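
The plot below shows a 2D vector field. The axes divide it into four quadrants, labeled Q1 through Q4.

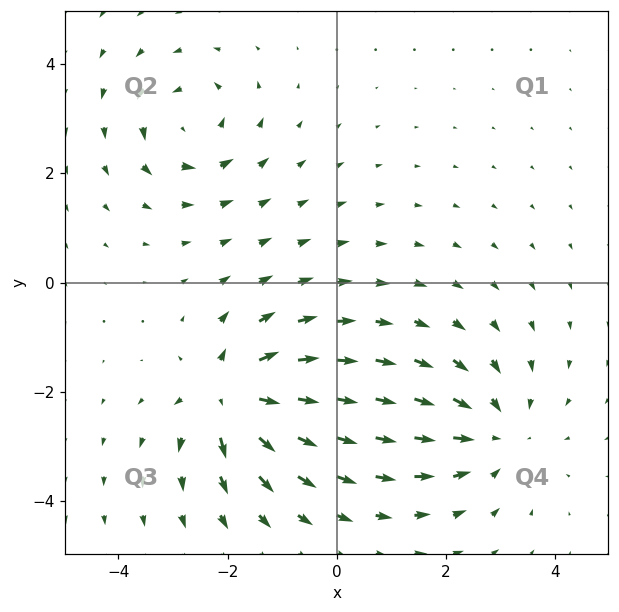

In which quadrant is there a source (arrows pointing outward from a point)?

The source sits at approximately (-1.9, -2.1), which lies in quadrant Q3. The divergence there is about +6, positive as expected for a source.

Q3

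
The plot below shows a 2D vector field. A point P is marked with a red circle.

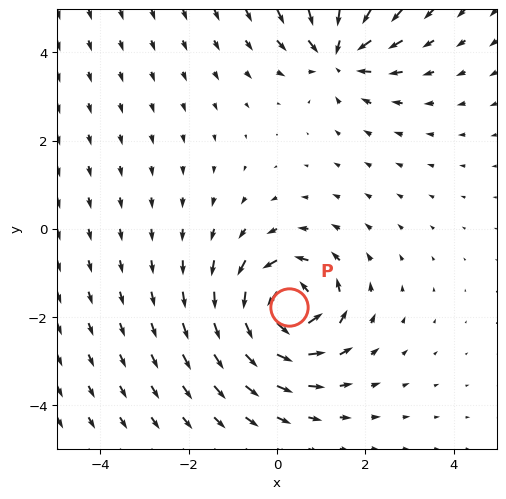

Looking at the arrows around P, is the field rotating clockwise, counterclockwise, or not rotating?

Near P at (0.3, -1.8) the arrows circulate counterclockwise. The curl (z-component) there is about +7; positive curl means counterclockwise rotation.

counterclockwise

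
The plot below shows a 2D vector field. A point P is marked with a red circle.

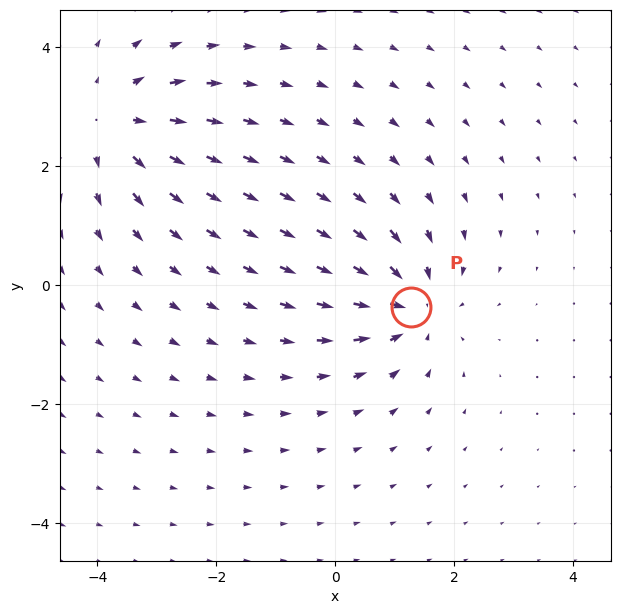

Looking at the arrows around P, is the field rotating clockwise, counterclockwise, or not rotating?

Near P at (1.3, -0.4) the arrows show no circulation. The curl there is ≈0.

not rotating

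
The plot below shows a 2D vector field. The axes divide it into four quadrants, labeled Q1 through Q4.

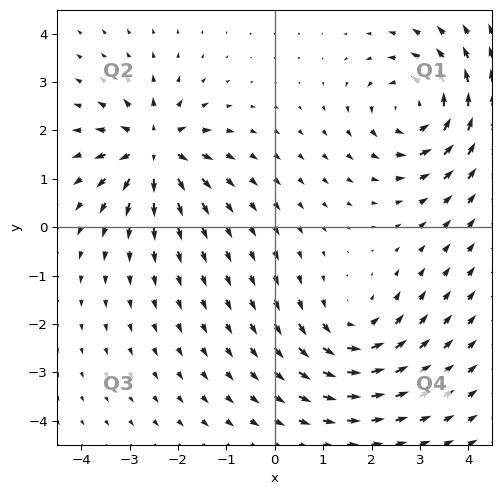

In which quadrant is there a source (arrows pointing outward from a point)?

Q2

The source sits at approximately (-2.5, 1.6), which lies in quadrant Q2. The divergence there is about +7, positive as expected for a source.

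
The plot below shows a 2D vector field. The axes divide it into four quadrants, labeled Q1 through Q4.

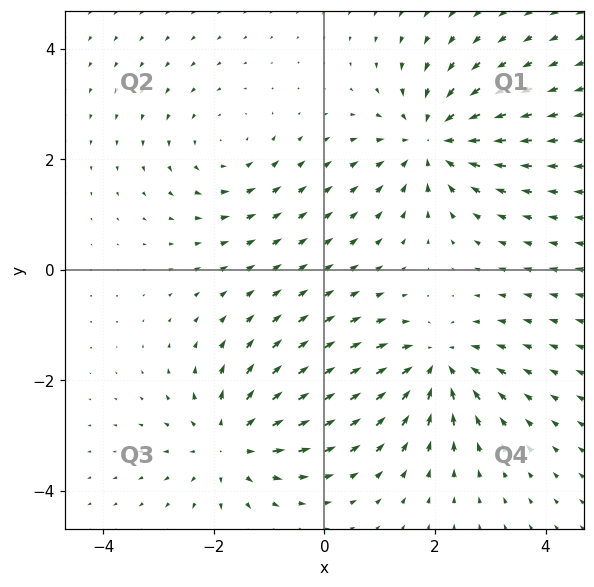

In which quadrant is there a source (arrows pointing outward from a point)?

Q3

The source sits at approximately (-1.7, -3.1), which lies in quadrant Q3. The divergence there is about +4, positive as expected for a source.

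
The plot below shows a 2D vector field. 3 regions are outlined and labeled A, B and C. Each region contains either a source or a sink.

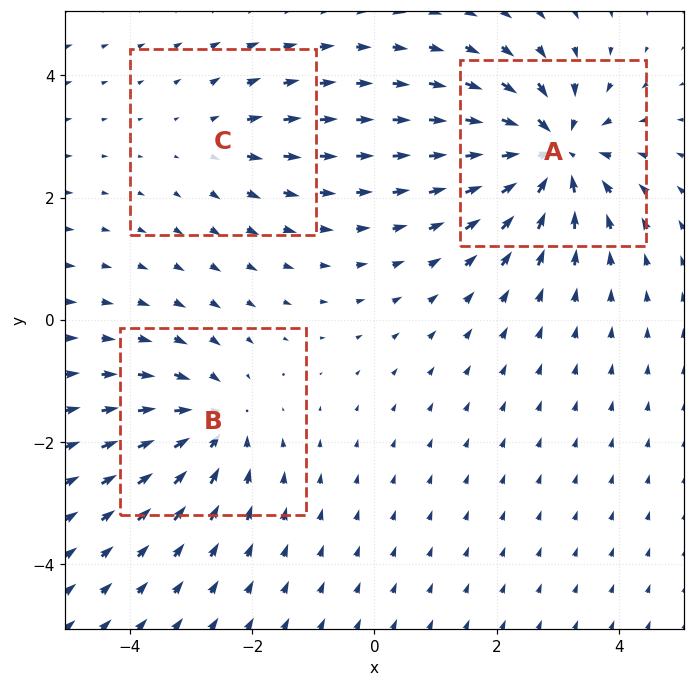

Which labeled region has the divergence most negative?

A

Divergence at each region's feature centre — A: about -6, B: about -4, C: about +2. Region A is most negative.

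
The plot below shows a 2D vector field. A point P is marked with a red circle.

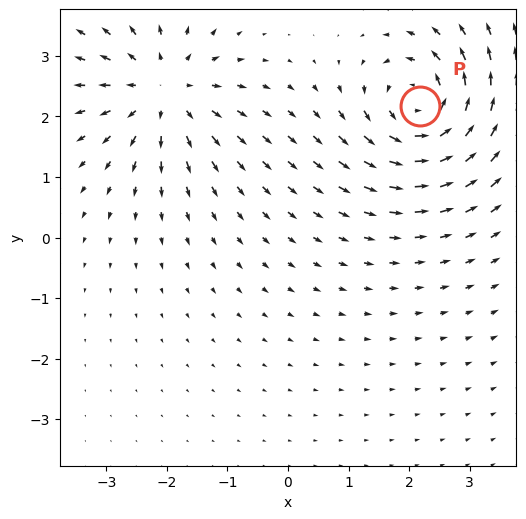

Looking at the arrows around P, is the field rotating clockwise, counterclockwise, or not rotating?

Near P at (2.2, 2.2) the arrows circulate counterclockwise. The curl (z-component) there is about +7; positive curl means counterclockwise rotation.

counterclockwise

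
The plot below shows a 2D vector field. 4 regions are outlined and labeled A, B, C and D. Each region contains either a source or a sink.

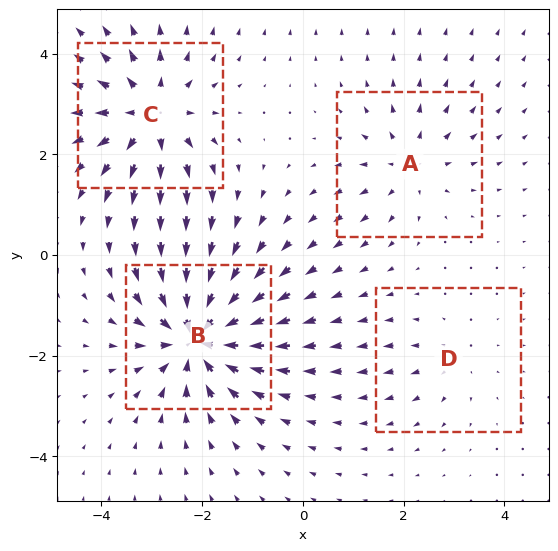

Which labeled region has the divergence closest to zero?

D

Divergence at each region's feature centre — A: about +3, B: about -7, C: about +6, D: about +2. Region D is closest to zero.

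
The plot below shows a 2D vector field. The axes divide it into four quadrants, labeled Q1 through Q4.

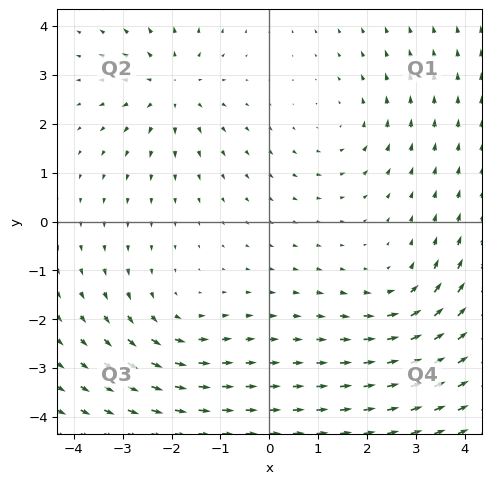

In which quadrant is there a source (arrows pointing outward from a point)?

The source sits at approximately (-2.0, 2.7), which lies in quadrant Q2. The divergence there is about +4, positive as expected for a source.

Q2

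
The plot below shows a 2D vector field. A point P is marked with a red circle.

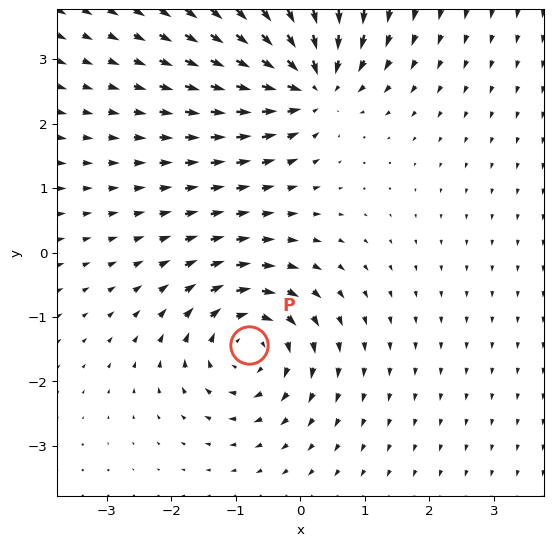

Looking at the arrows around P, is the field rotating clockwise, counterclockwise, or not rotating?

clockwise

Near P at (-0.8, -1.4) the arrows circulate clockwise. The curl (z-component) there is about -5; negative curl means clockwise rotation.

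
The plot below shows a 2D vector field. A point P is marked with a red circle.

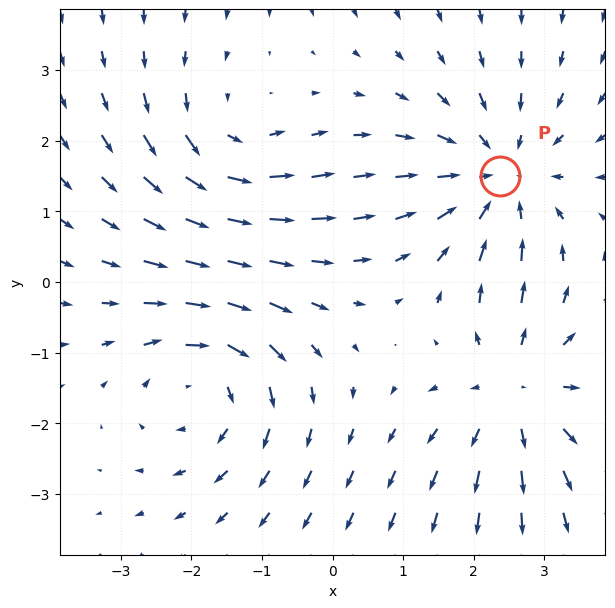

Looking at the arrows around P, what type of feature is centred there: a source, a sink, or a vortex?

At P (2.4, 1.5) the arrows converge inward. Divergence about -4, curl ≈0 — negative divergence with near-zero curl is a sink.

sink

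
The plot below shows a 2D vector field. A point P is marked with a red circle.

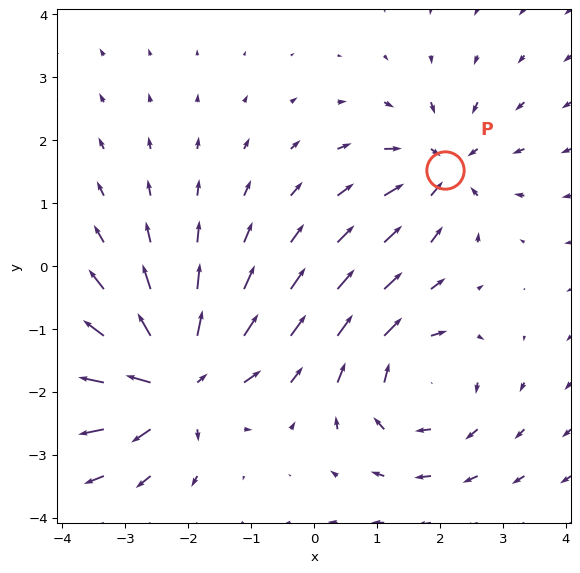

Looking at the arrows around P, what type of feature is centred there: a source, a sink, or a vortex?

sink

At P (2.1, 1.5) the arrows converge inward. Divergence about -4, curl ≈0 — negative divergence with near-zero curl is a sink.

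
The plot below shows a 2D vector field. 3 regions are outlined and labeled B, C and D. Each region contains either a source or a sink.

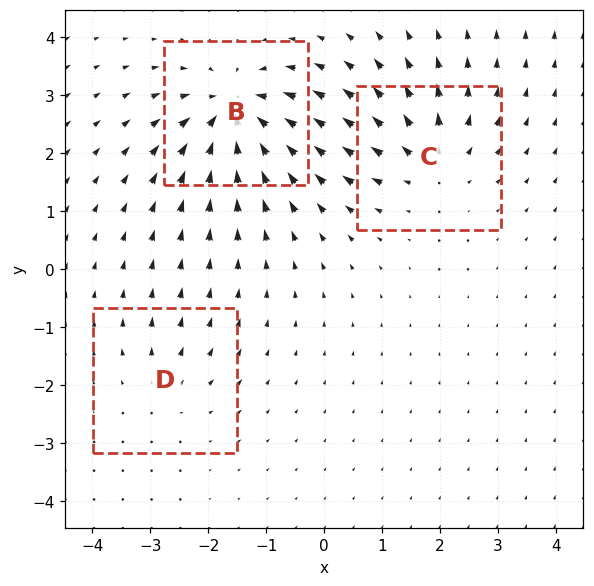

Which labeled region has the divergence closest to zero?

Divergence at each region's feature centre — B: about -6, C: about +4, D: about +2. Region D is closest to zero.

D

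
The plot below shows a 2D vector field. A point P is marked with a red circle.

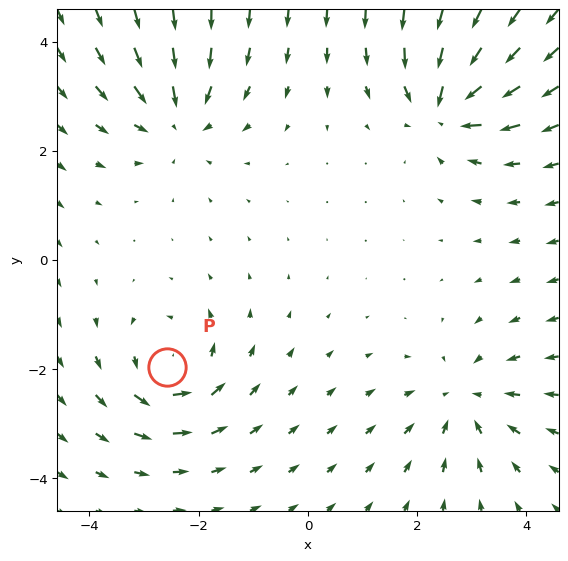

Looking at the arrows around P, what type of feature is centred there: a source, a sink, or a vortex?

vortex

At P (-2.6, -2.0) the arrows circulate counterclockwise. Divergence ≈0, curl about +6 — near-zero divergence with nonzero curl is a vortex.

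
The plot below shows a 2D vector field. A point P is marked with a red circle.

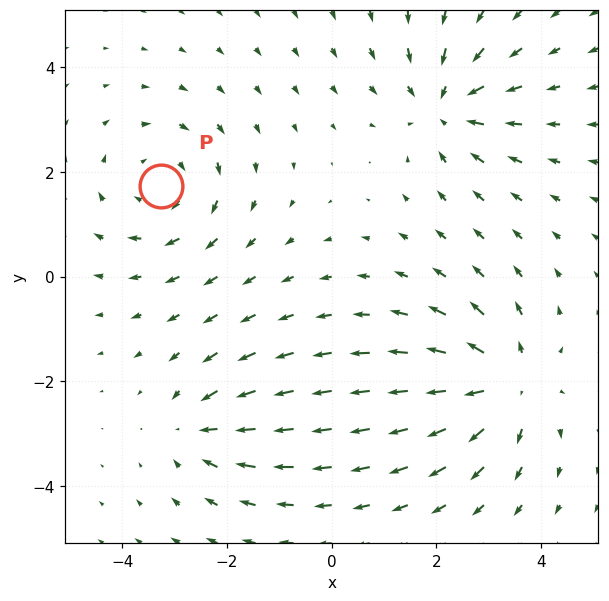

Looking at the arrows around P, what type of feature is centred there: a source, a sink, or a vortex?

At P (-3.3, 1.7) the arrows circulate clockwise. Divergence ≈0, curl about -4 — near-zero divergence with nonzero curl is a vortex.

vortex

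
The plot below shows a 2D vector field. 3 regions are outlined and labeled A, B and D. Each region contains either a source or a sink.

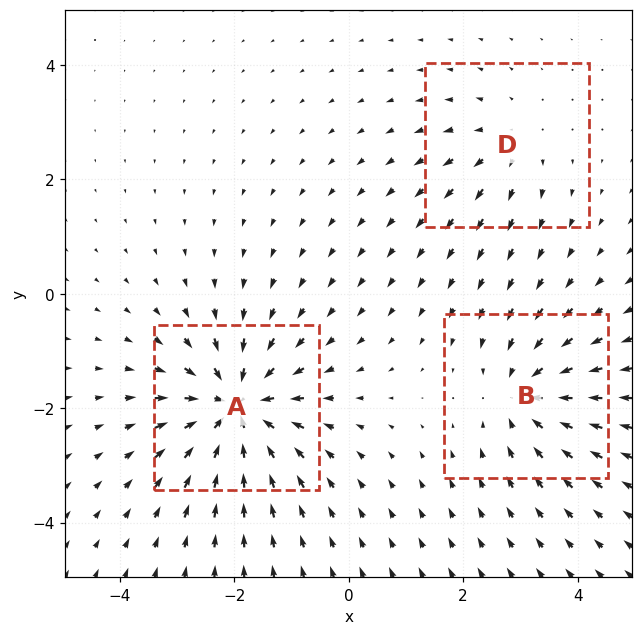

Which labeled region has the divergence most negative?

Divergence at each region's feature centre — A: about -5, B: about -4, D: about +2. Region A is most negative.

A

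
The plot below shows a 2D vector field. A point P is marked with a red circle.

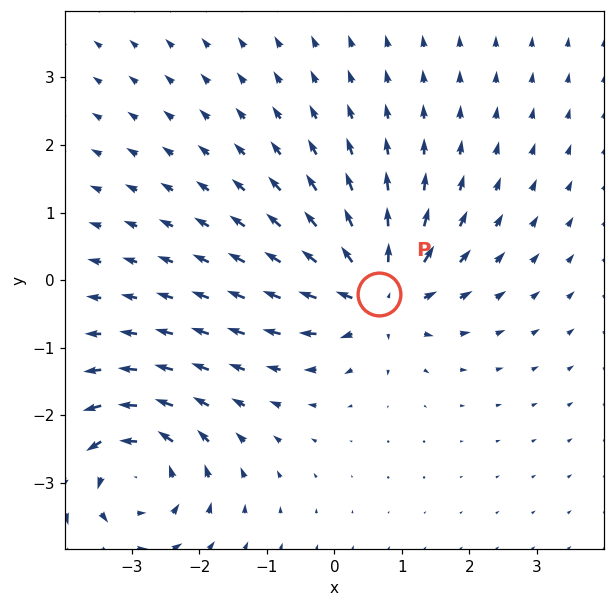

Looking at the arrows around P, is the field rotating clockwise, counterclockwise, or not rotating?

not rotating

Near P at (0.7, -0.2) the arrows show no circulation. The curl there is ≈0.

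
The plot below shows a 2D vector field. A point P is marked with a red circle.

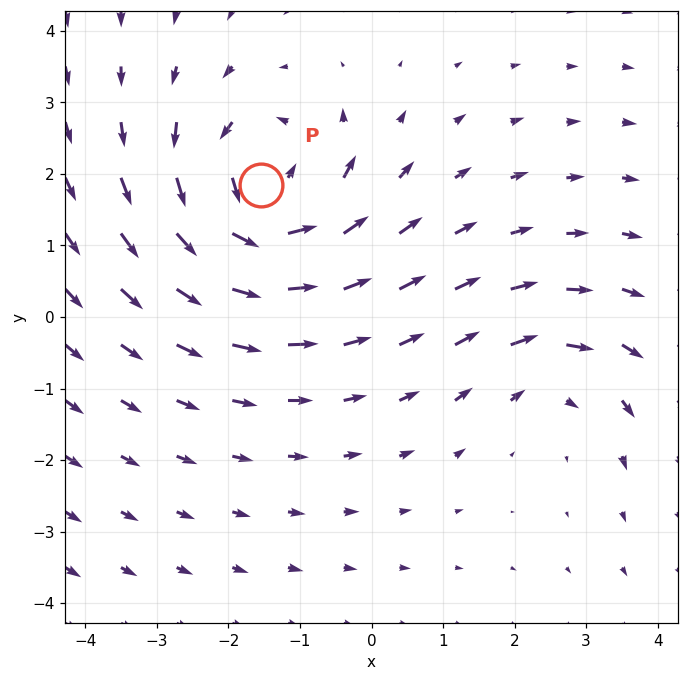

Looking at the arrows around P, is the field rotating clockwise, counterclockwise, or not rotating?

Near P at (-1.5, 1.8) the arrows circulate counterclockwise. The curl (z-component) there is about +6; positive curl means counterclockwise rotation.

counterclockwise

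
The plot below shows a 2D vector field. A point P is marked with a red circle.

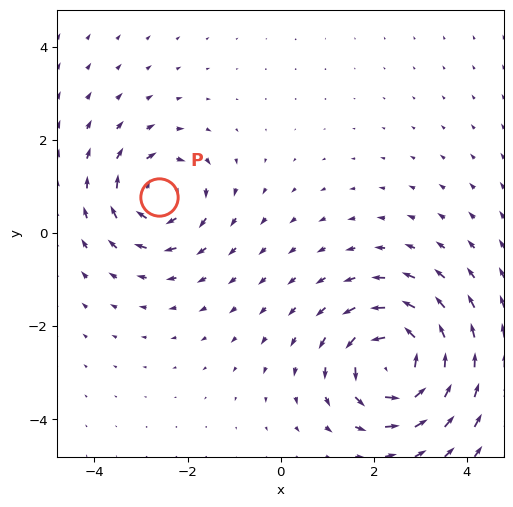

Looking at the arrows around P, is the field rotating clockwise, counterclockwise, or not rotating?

Near P at (-2.6, 0.8) the arrows circulate clockwise. The curl (z-component) there is about -4; negative curl means clockwise rotation.

clockwise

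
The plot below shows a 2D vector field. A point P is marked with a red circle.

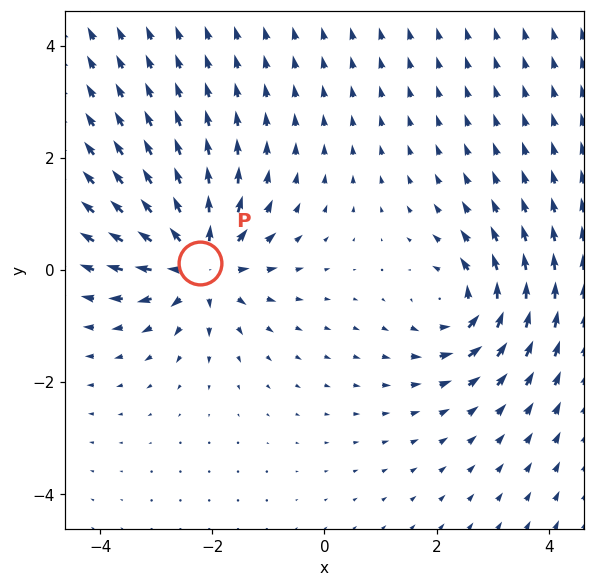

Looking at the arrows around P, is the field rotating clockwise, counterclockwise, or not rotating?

Near P at (-2.2, 0.1) the arrows show no circulation. The curl there is ≈0.

not rotating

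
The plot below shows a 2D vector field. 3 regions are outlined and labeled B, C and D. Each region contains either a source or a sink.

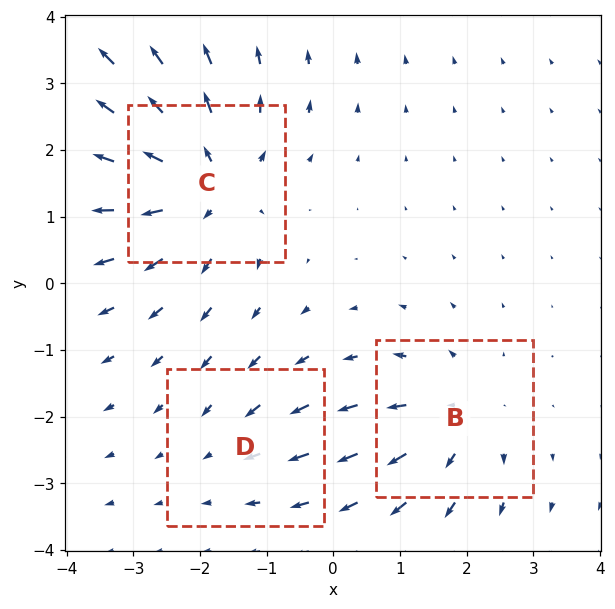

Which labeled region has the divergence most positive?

Divergence at each region's feature centre — B: about +3, C: about +5, D: about -2. Region C is most positive.

C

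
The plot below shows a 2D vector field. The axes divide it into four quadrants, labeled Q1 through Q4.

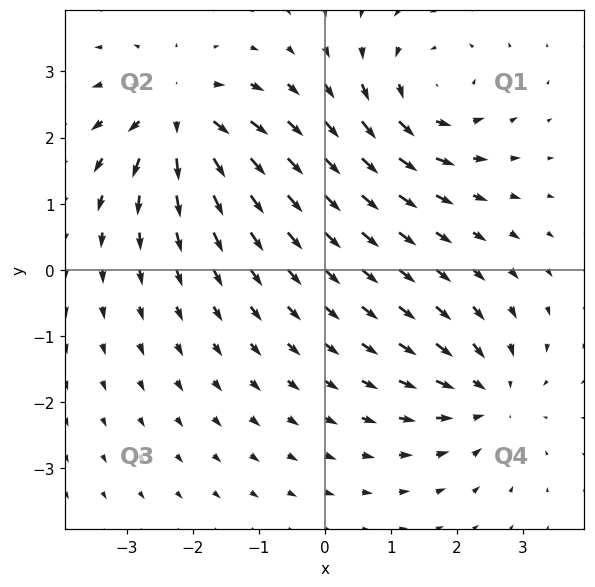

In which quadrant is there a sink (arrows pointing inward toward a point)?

The sink sits at approximately (2.5, -1.9), which lies in quadrant Q4. The divergence there is about -5, negative as expected for a sink.

Q4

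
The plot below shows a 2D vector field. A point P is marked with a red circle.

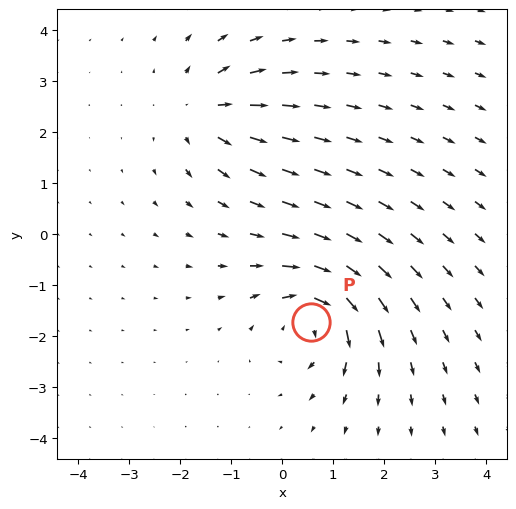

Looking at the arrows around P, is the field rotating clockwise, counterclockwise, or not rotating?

clockwise

Near P at (0.6, -1.7) the arrows circulate clockwise. The curl (z-component) there is about -6; negative curl means clockwise rotation.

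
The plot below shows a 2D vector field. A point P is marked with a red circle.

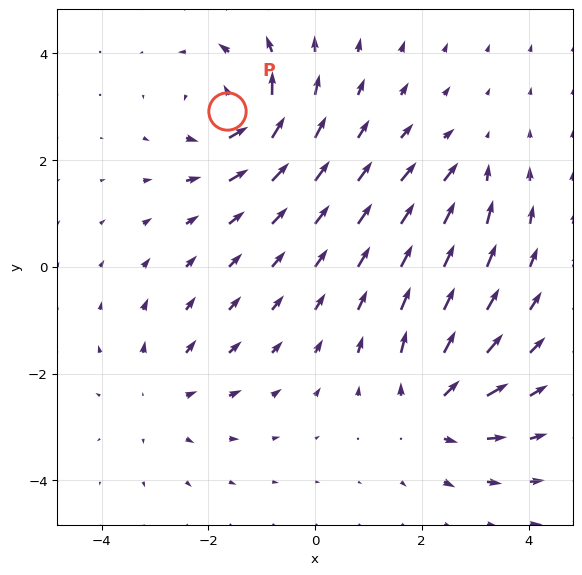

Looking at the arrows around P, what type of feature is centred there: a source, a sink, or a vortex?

At P (-1.7, 2.9) the arrows circulate counterclockwise. Divergence ≈0, curl about +6 — near-zero divergence with nonzero curl is a vortex.

vortex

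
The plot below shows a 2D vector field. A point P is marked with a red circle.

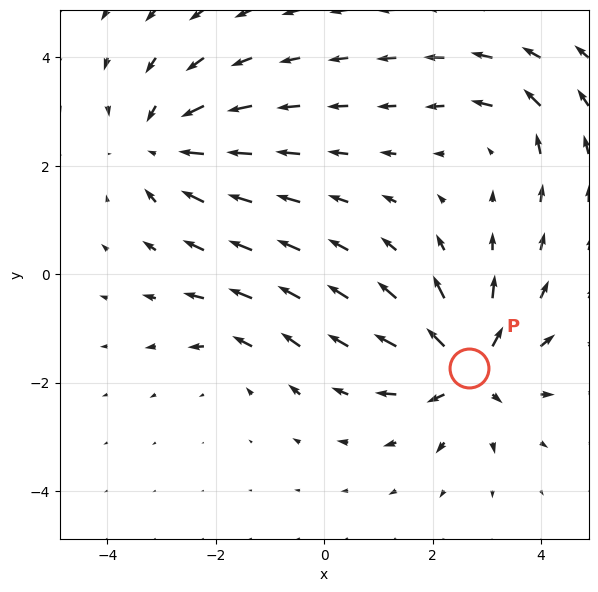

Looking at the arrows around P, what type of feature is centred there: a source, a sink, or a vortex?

source

At P (2.7, -1.7) the arrows spread outward. Divergence about +6, curl ≈0 — positive divergence with near-zero curl is a source.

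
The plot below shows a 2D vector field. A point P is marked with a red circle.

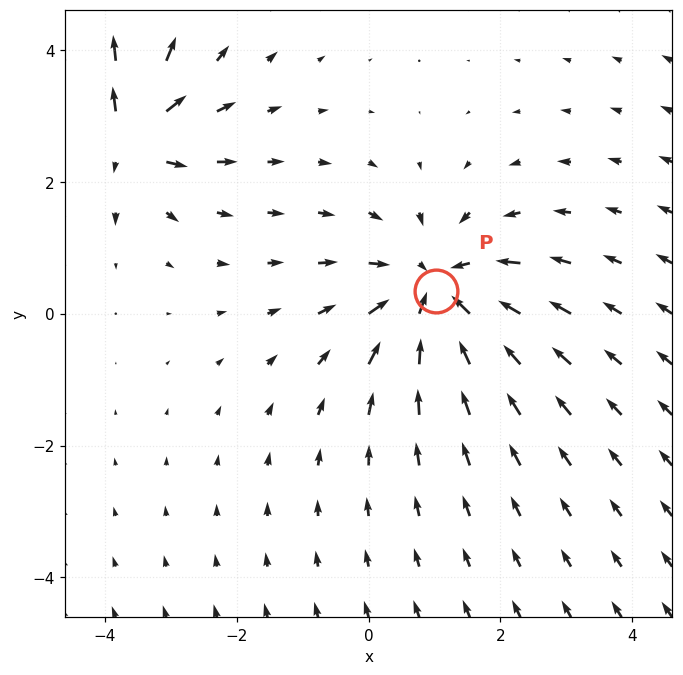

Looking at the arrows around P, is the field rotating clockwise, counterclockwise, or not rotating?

not rotating

Near P at (1.0, 0.3) the arrows show no circulation. The curl there is ≈0.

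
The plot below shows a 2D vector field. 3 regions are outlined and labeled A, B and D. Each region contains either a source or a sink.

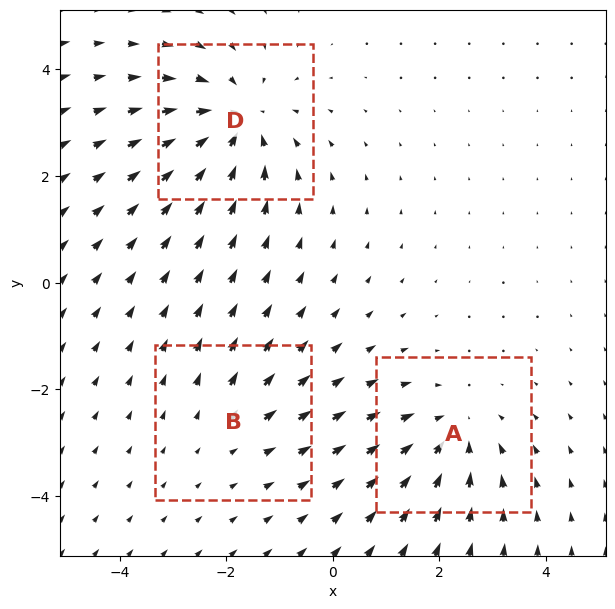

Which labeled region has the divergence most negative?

D

Divergence at each region's feature centre — A: about -3, B: about +2, D: about -4. Region D is most negative.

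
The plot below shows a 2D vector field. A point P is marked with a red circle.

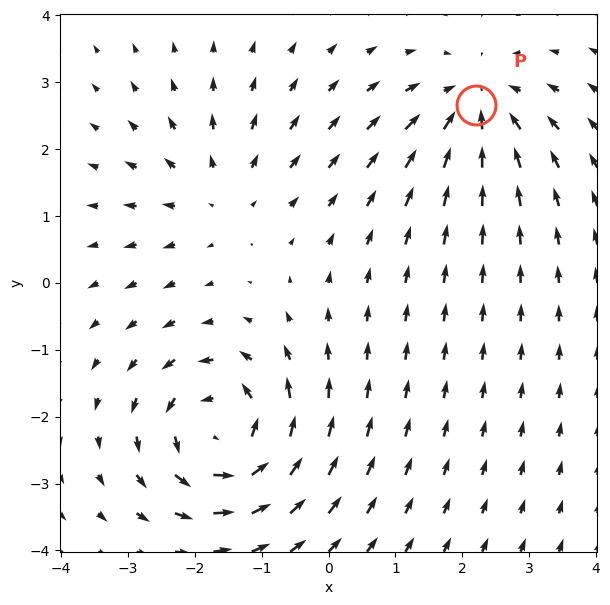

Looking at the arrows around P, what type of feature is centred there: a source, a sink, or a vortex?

sink

At P (2.2, 2.7) the arrows converge inward. Divergence about -4, curl ≈0 — negative divergence with near-zero curl is a sink.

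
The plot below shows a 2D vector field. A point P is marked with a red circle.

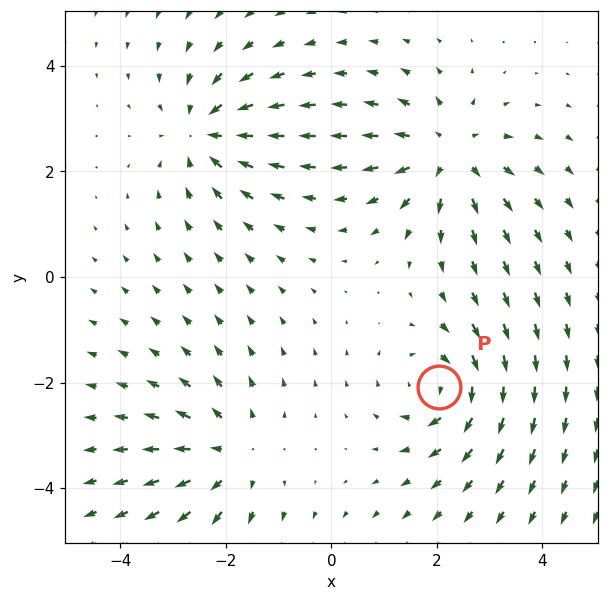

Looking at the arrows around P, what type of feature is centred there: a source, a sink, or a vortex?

At P (2.0, -2.1) the arrows circulate clockwise. Divergence ≈0, curl about -5 — near-zero divergence with nonzero curl is a vortex.

vortex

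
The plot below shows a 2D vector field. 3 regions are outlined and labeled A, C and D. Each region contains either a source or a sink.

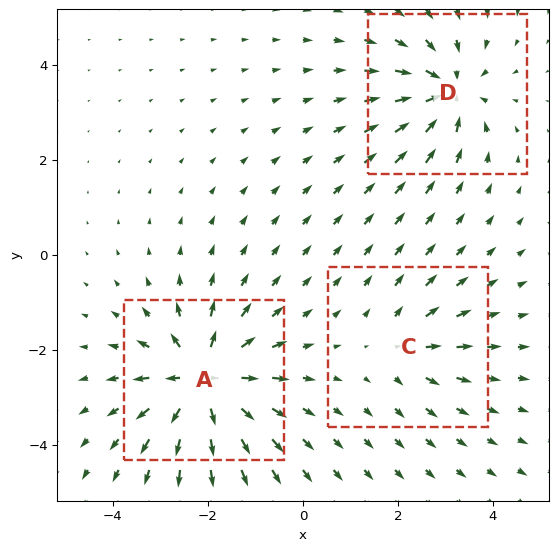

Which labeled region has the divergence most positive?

A

Divergence at each region's feature centre — A: about +6, C: about +2, D: about -4. Region A is most positive.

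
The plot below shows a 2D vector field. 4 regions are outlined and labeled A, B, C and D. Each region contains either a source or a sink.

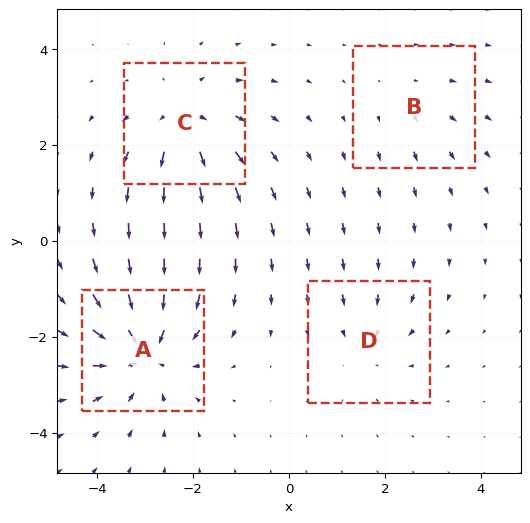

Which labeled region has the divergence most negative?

A

Divergence at each region's feature centre — A: about -6, B: about +2, C: about +5, D: about -3. Region A is most negative.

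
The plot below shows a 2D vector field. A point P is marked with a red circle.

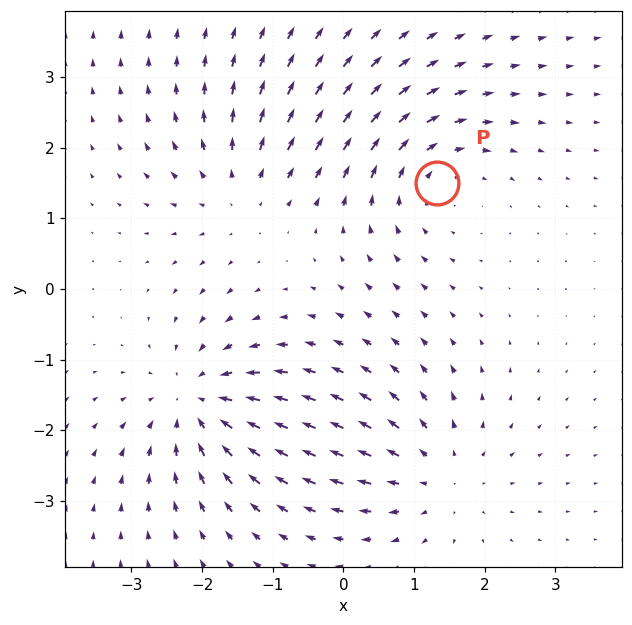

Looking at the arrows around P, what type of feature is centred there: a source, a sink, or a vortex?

vortex

At P (1.3, 1.5) the arrows circulate clockwise. Divergence ≈0, curl about -4 — near-zero divergence with nonzero curl is a vortex.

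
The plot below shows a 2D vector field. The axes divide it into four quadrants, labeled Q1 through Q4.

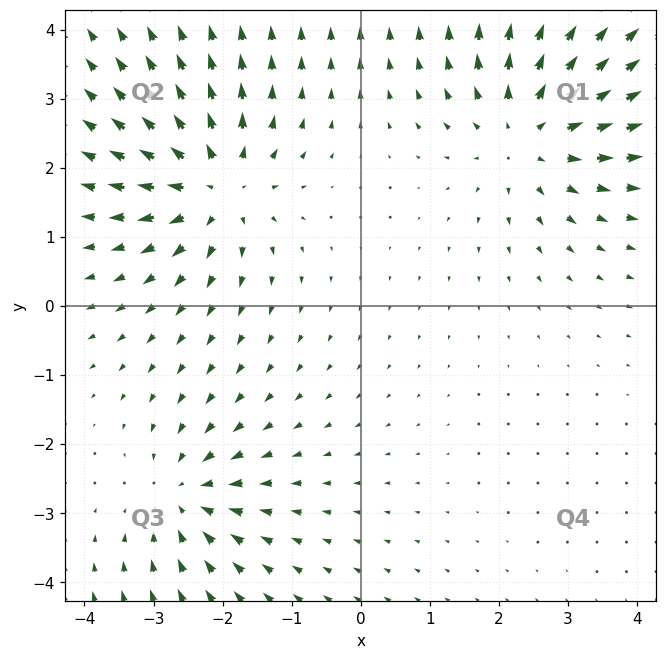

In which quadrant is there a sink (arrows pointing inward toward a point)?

Q3

The sink sits at approximately (-2.5, -2.8), which lies in quadrant Q3. The divergence there is about -4, negative as expected for a sink.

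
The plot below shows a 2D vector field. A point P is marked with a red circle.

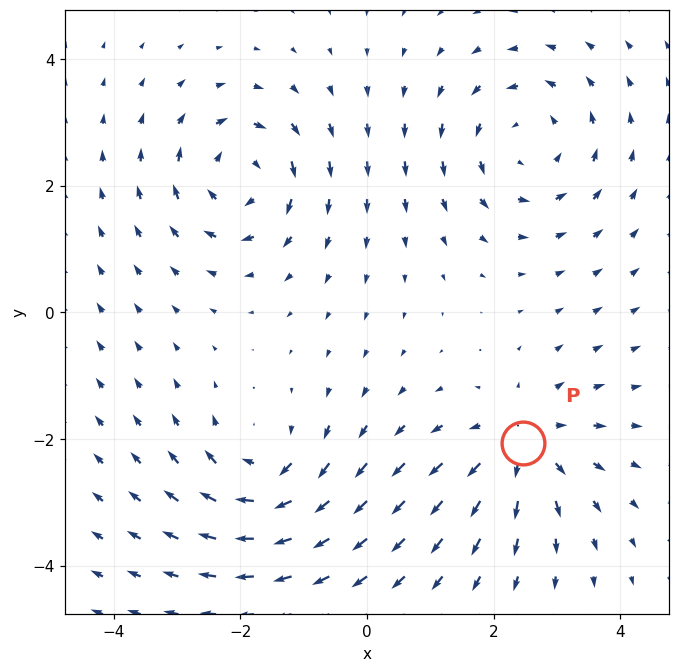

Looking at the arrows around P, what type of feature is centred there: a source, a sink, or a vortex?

source

At P (2.5, -2.1) the arrows spread outward. Divergence about +4, curl ≈0 — positive divergence with near-zero curl is a source.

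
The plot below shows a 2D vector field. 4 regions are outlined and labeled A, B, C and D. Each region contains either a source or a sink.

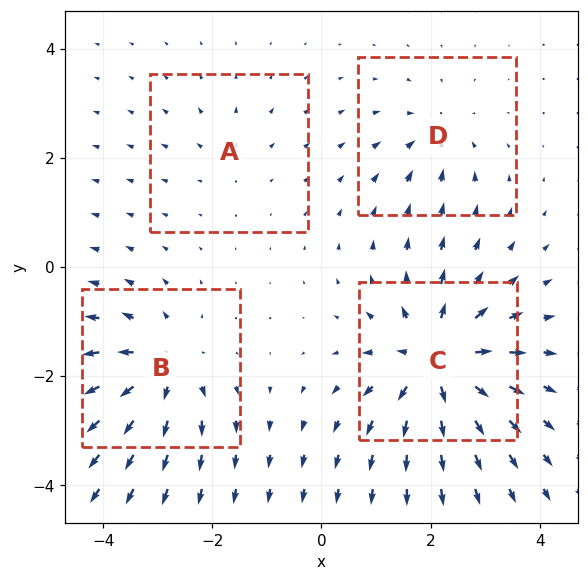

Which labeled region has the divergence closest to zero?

Divergence at each region's feature centre — A: about +2, B: about +6, C: about +8, D: about -4. Region A is closest to zero.

A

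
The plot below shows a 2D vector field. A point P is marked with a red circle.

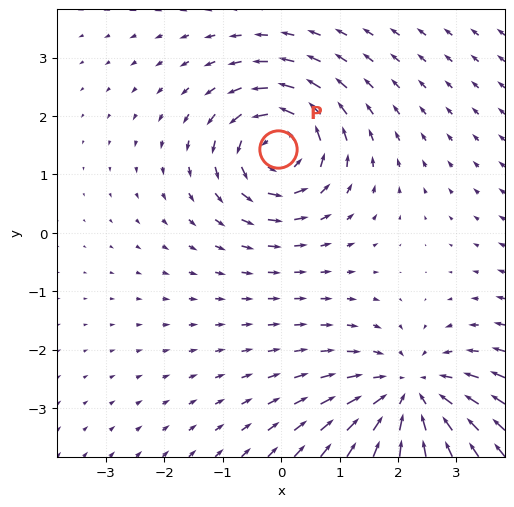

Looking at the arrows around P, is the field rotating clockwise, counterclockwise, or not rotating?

Near P at (-0.1, 1.4) the arrows circulate counterclockwise. The curl (z-component) there is about +6; positive curl means counterclockwise rotation.

counterclockwise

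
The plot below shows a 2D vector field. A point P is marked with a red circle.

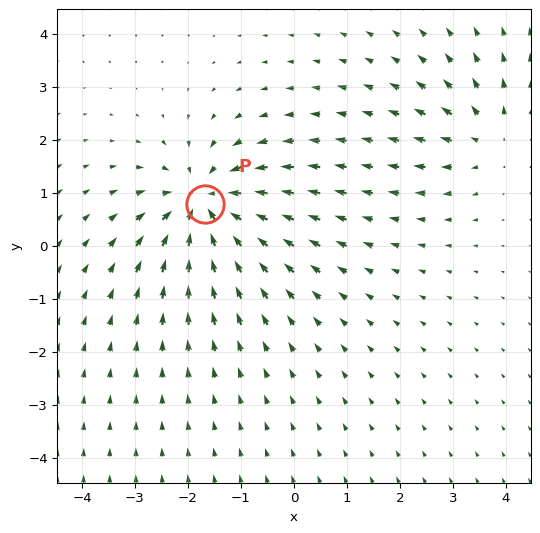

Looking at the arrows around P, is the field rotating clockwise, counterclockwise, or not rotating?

Near P at (-1.7, 0.8) the arrows show no circulation. The curl there is ≈0.

not rotating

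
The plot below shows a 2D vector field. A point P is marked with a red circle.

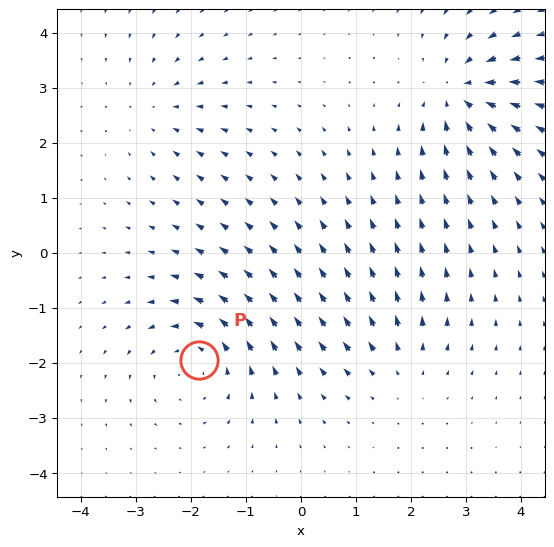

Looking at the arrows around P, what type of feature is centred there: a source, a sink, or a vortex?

vortex

At P (-1.9, -1.9) the arrows circulate counterclockwise. Divergence ≈0, curl about +4 — near-zero divergence with nonzero curl is a vortex.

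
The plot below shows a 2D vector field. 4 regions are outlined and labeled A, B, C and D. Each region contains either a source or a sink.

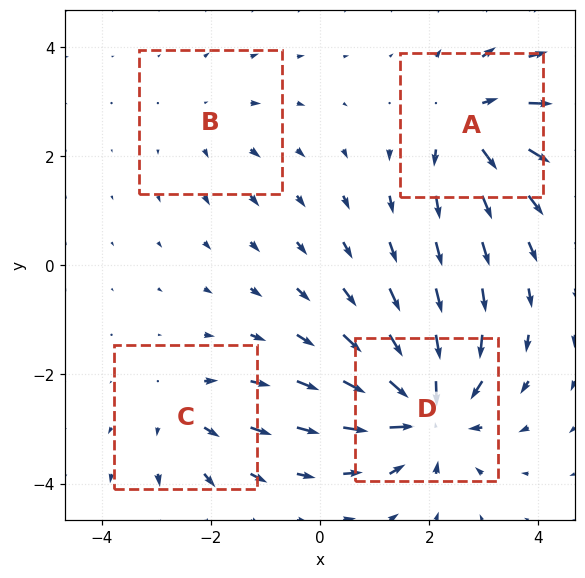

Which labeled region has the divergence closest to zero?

Divergence at each region's feature centre — A: about +6, B: about +2, C: about +4, D: about -8. Region B is closest to zero.

B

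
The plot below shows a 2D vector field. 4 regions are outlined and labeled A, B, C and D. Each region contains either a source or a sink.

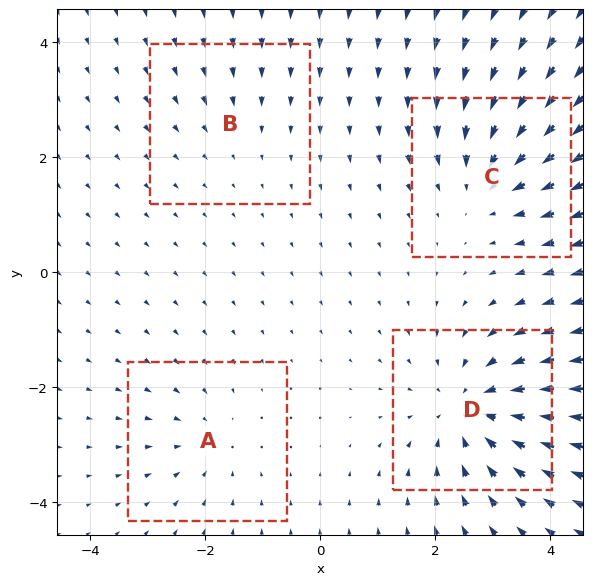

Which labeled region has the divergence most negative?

Divergence at each region's feature centre — A: about -3, B: about -2, C: about -4, D: about -6. Region D is most negative.

D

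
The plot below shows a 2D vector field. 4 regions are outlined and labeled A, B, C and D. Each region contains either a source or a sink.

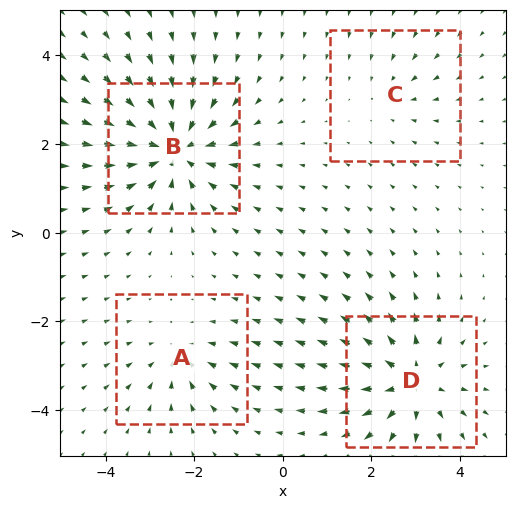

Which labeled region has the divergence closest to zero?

Divergence at each region's feature centre — A: about -3, B: about -7, C: about -2, D: about +6. Region C is closest to zero.

C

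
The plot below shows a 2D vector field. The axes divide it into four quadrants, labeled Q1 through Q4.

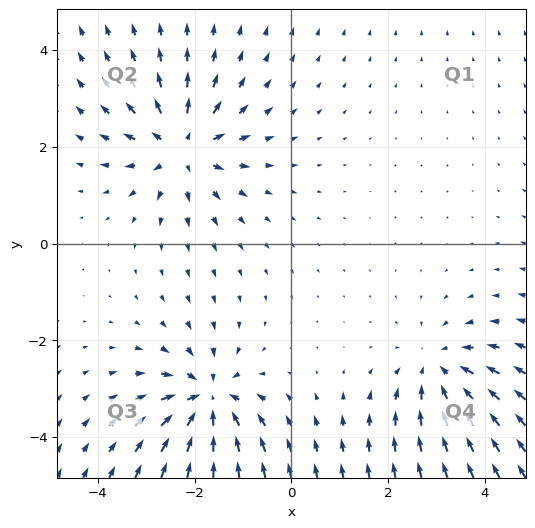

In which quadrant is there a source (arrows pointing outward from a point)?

The source sits at approximately (-2.3, 2.0), which lies in quadrant Q2. The divergence there is about +4, positive as expected for a source.

Q2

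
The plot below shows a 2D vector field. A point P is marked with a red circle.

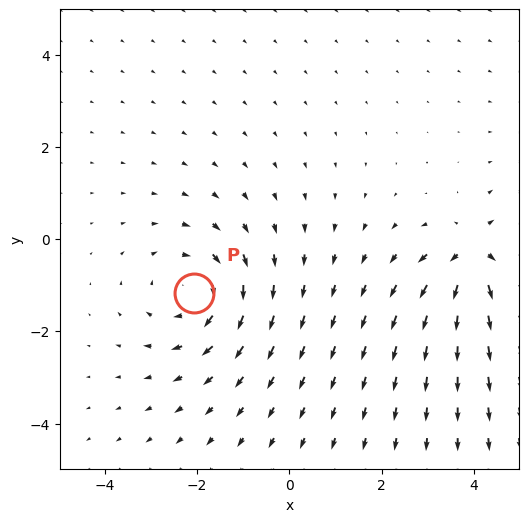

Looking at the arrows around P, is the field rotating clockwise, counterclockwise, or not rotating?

clockwise

Near P at (-2.1, -1.2) the arrows circulate clockwise. The curl (z-component) there is about -4; negative curl means clockwise rotation.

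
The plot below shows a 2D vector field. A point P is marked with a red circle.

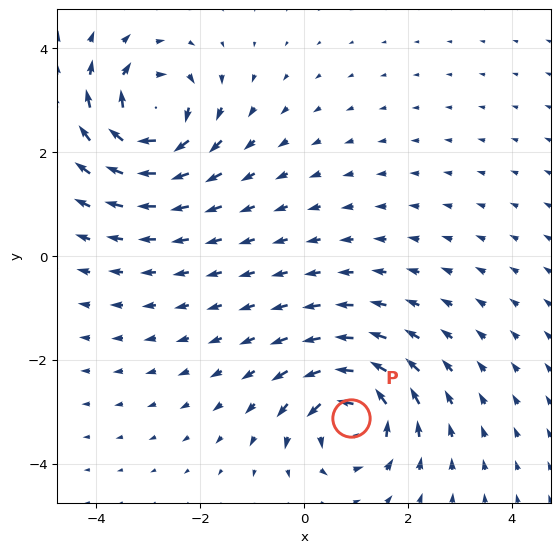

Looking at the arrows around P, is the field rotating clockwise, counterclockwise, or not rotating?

counterclockwise

Near P at (0.9, -3.1) the arrows circulate counterclockwise. The curl (z-component) there is about +5; positive curl means counterclockwise rotation.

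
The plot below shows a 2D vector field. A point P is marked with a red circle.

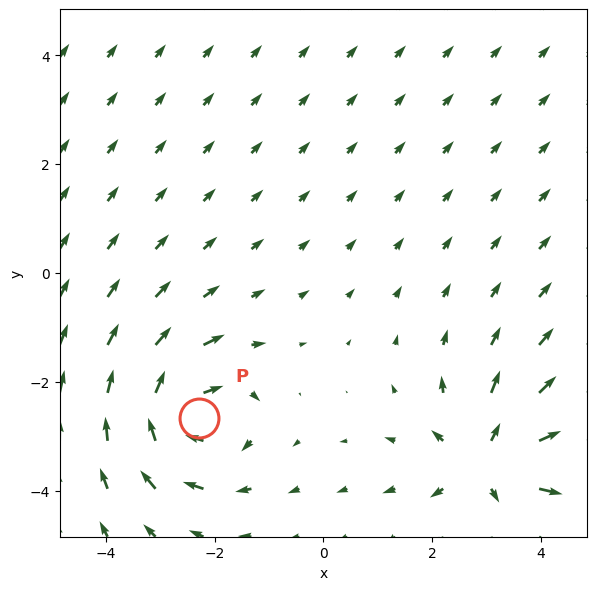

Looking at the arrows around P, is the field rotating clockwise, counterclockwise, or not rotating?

clockwise

Near P at (-2.3, -2.7) the arrows circulate clockwise. The curl (z-component) there is about -6; negative curl means clockwise rotation.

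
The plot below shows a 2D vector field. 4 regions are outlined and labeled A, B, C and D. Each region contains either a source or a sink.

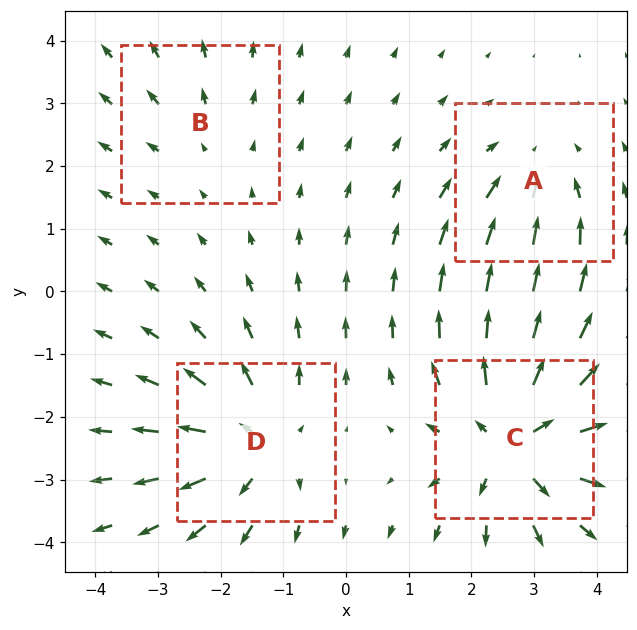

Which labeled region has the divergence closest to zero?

B

Divergence at each region's feature centre — A: about -3, B: about +2, C: about +7, D: about +5. Region B is closest to zero.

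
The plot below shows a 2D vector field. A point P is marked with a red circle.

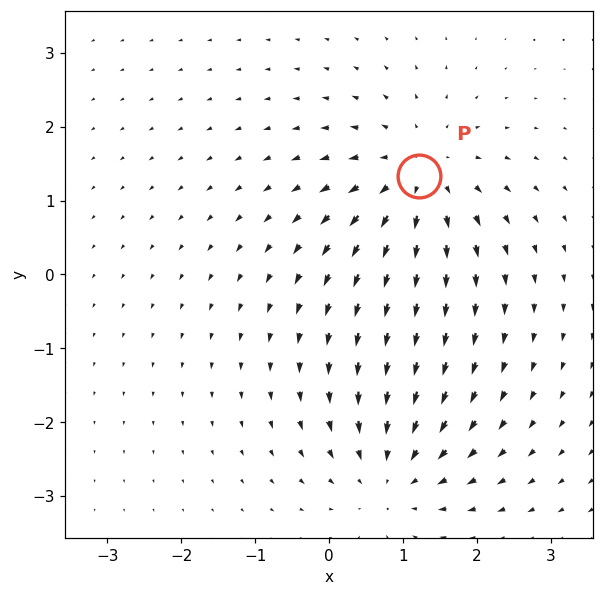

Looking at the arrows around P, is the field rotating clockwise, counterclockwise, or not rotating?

Near P at (1.2, 1.3) the arrows show no circulation. The curl there is ≈0.

not rotating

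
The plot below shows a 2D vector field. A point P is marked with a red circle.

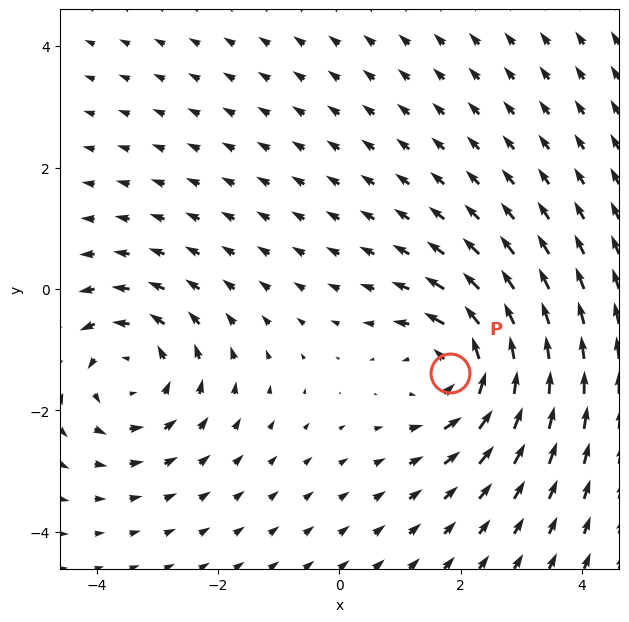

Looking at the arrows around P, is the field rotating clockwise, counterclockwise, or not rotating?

Near P at (1.8, -1.4) the arrows circulate counterclockwise. The curl (z-component) there is about +4; positive curl means counterclockwise rotation.

counterclockwise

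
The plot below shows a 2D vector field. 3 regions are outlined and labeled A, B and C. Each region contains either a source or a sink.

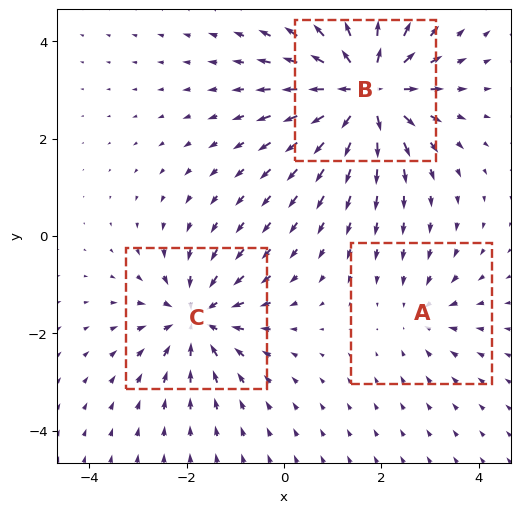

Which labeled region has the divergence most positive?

B

Divergence at each region's feature centre — A: about -2, B: about +6, C: about -4. Region B is most positive.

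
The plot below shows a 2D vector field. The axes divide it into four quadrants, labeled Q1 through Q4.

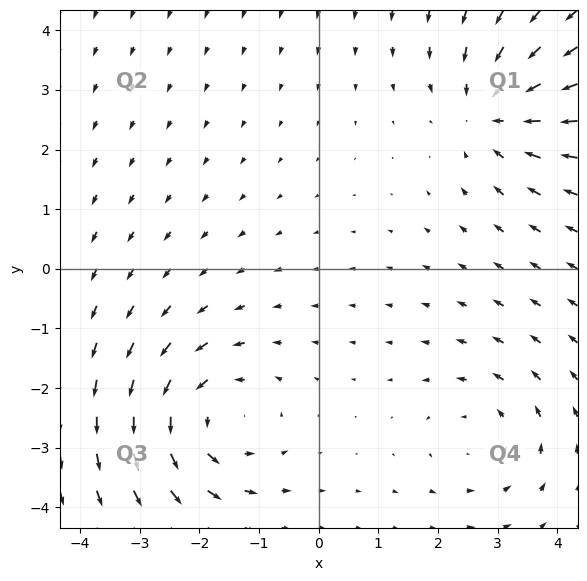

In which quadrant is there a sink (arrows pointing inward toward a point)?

Q1

The sink sits at approximately (2.9, 2.6), which lies in quadrant Q1. The divergence there is about -4, negative as expected for a sink.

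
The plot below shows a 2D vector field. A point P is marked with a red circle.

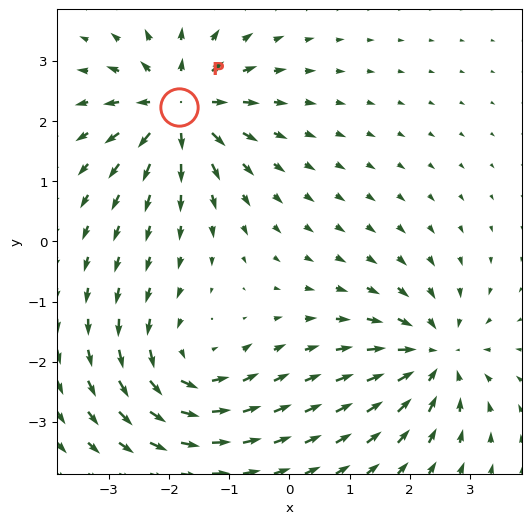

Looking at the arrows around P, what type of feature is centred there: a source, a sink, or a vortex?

source

At P (-1.8, 2.2) the arrows spread outward. Divergence about +7, curl ≈0 — positive divergence with near-zero curl is a source.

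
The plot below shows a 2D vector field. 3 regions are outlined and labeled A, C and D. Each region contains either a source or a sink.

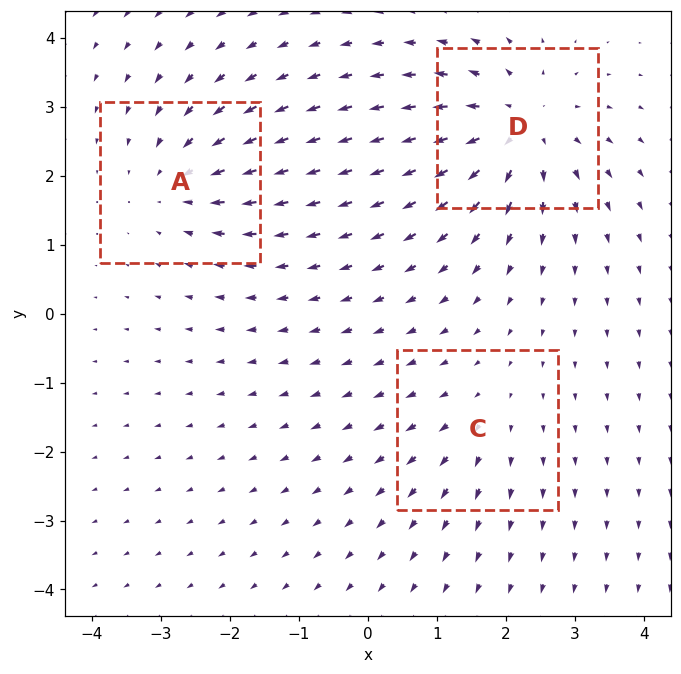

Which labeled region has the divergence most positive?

Divergence at each region's feature centre — A: about -3, C: about +2, D: about +5. Region D is most positive.

D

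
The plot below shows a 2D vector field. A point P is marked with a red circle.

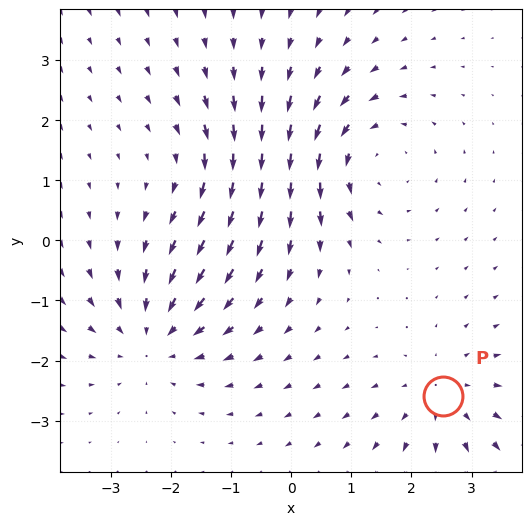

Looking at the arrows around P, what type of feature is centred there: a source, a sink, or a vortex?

source

At P (2.5, -2.6) the arrows spread outward. Divergence about +3, curl ≈0 — positive divergence with near-zero curl is a source.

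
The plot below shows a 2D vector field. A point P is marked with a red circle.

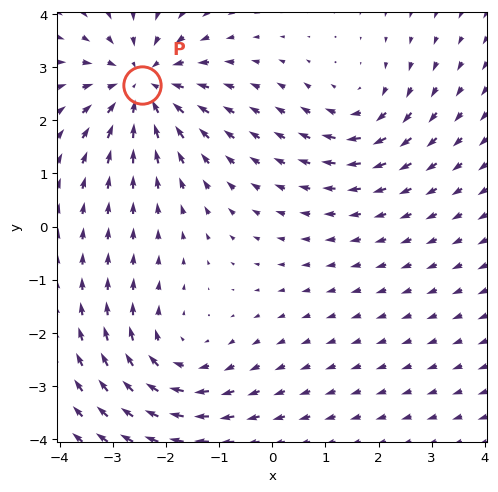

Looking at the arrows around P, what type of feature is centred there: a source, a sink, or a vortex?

sink

At P (-2.4, 2.7) the arrows converge inward. Divergence about -4, curl ≈0 — negative divergence with near-zero curl is a sink.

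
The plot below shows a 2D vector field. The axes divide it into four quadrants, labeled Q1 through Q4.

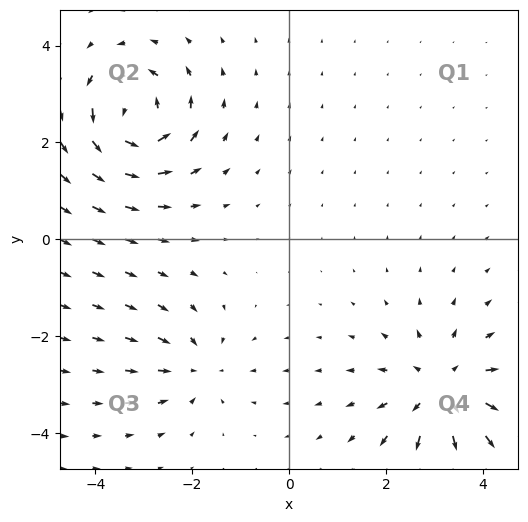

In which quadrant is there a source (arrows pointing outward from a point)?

The source sits at approximately (3.2, -3.1), which lies in quadrant Q4. The divergence there is about +4, positive as expected for a source.

Q4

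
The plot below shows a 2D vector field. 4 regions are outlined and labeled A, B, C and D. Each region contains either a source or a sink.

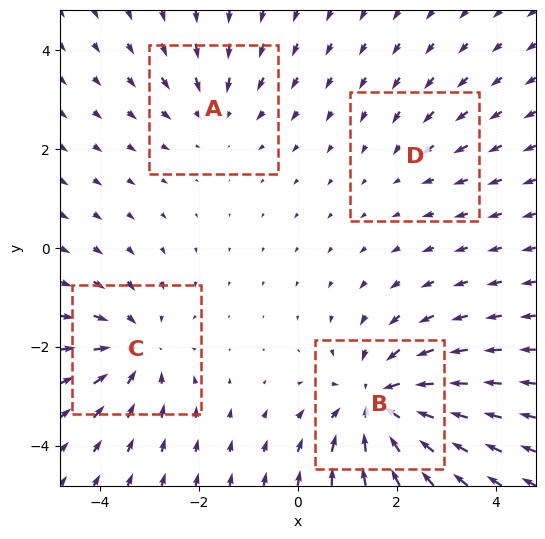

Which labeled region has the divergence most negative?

B

Divergence at each region's feature centre — A: about -3, B: about -6, C: about -4, D: about -2. Region B is most negative.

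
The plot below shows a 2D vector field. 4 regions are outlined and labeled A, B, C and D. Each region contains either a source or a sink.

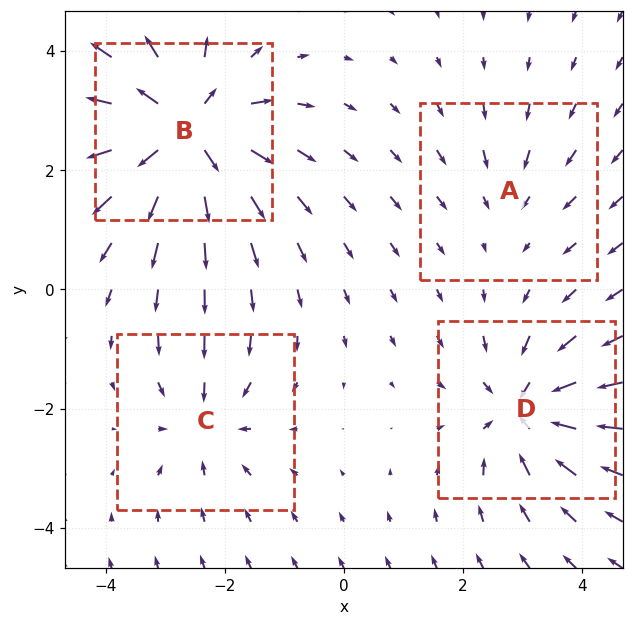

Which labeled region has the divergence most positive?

Divergence at each region's feature centre — A: about -2, B: about +7, C: about -4, D: about -5. Region B is most positive.

B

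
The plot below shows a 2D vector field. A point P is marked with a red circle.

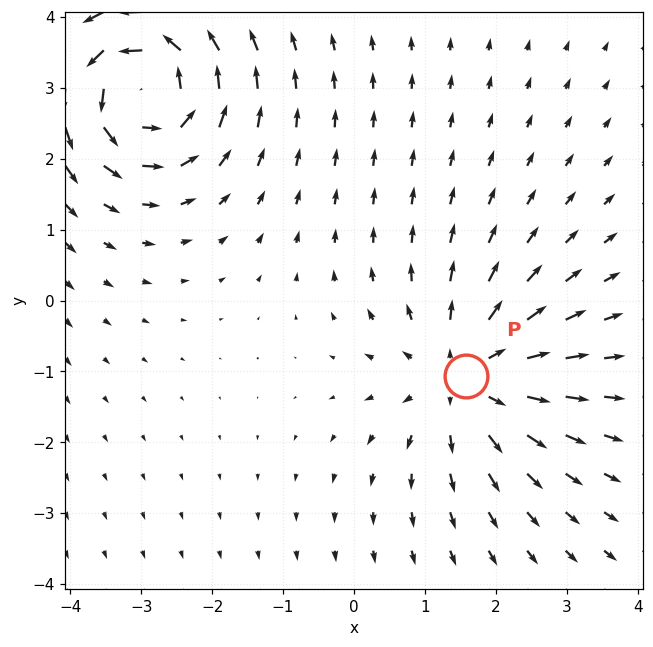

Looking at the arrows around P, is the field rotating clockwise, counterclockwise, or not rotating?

not rotating

Near P at (1.6, -1.1) the arrows show no circulation. The curl there is ≈0.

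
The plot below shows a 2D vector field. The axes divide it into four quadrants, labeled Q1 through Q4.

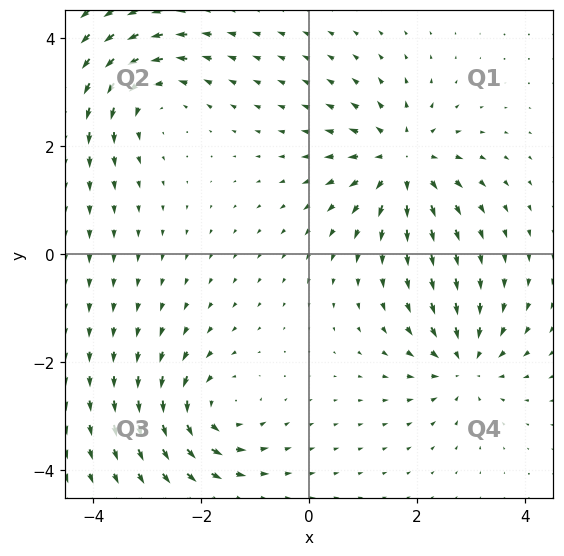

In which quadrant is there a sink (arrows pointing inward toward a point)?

The sink sits at approximately (2.9, -2.0), which lies in quadrant Q4. The divergence there is about -5, negative as expected for a sink.

Q4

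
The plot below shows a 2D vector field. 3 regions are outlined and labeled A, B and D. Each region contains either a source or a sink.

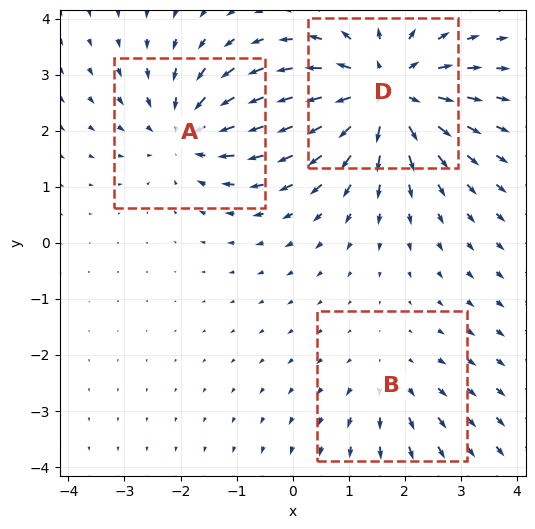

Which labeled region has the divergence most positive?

Divergence at each region's feature centre — A: about -3, B: about +2, D: about +4. Region D is most positive.

D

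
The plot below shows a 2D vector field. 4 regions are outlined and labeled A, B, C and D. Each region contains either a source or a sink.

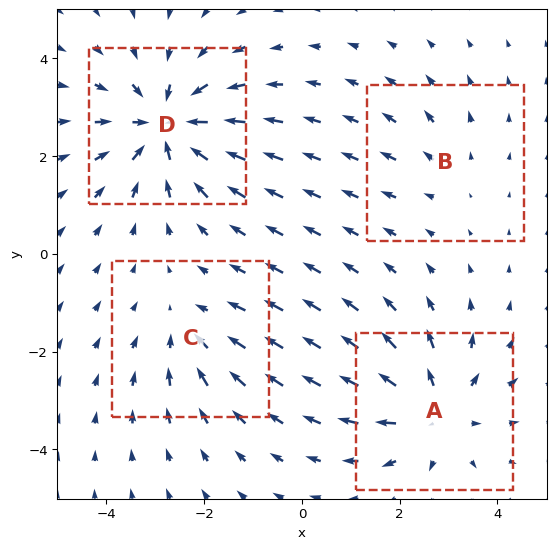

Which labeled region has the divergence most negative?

D

Divergence at each region's feature centre — A: about +5, B: about +2, C: about -3, D: about -6. Region D is most negative.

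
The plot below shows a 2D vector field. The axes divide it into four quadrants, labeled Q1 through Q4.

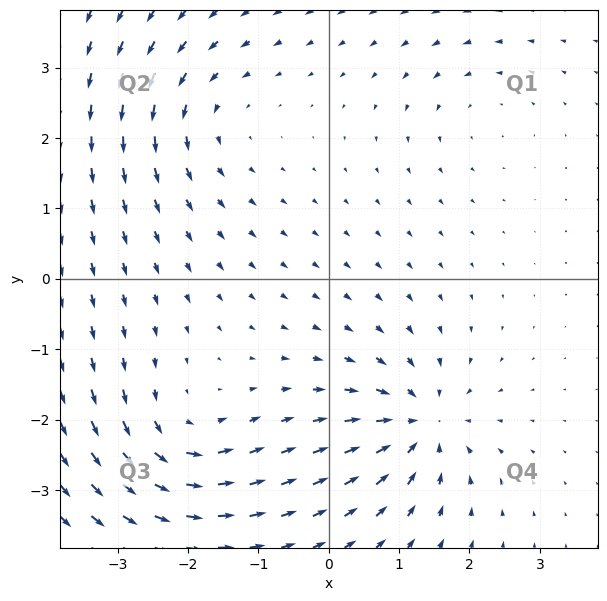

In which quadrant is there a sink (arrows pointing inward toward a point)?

The sink sits at approximately (1.3, -2.1), which lies in quadrant Q4. The divergence there is about -7, negative as expected for a sink.

Q4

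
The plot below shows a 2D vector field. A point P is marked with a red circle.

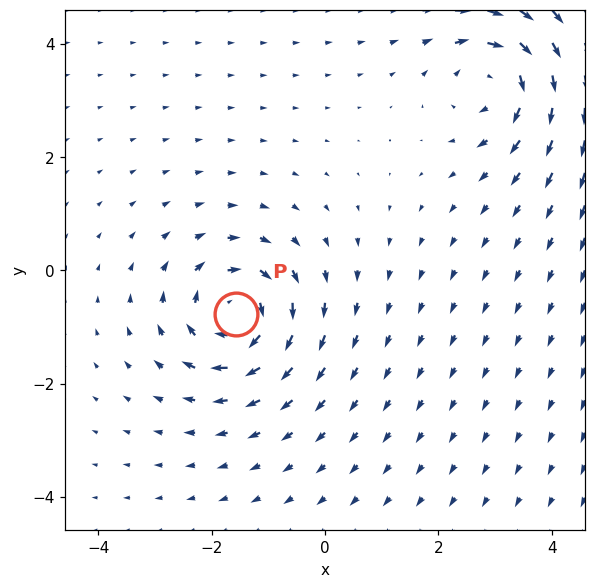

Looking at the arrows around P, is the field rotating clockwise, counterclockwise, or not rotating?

Near P at (-1.6, -0.8) the arrows circulate clockwise. The curl (z-component) there is about -5; negative curl means clockwise rotation.

clockwise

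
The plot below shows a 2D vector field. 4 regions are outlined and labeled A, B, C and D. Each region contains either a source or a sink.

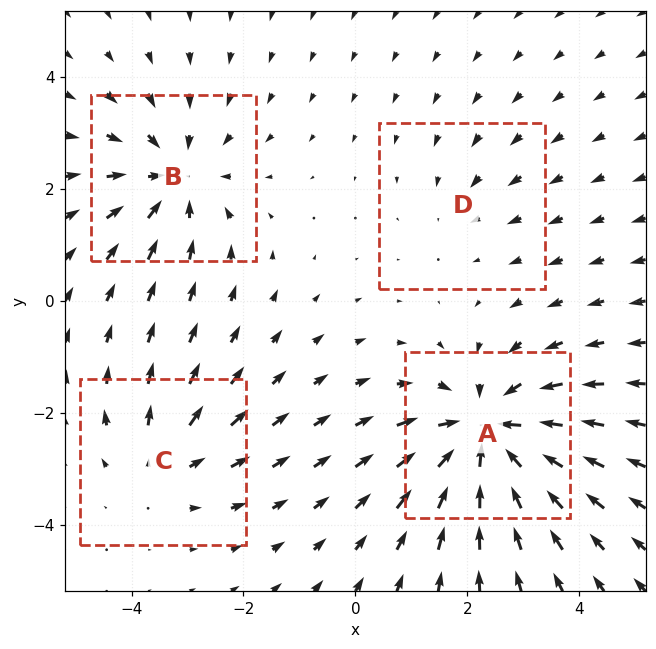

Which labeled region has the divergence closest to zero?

Divergence at each region's feature centre — A: about -6, B: about -4, C: about +3, D: about -2. Region D is closest to zero.

D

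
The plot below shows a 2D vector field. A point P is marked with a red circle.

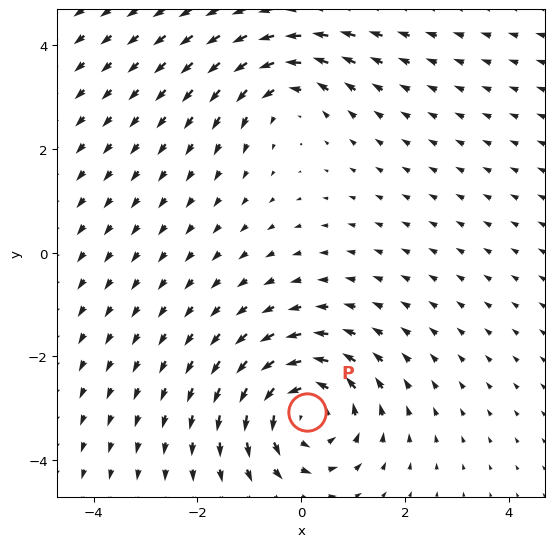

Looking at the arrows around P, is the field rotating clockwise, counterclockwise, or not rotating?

Near P at (0.1, -3.1) the arrows circulate counterclockwise. The curl (z-component) there is about +4; positive curl means counterclockwise rotation.

counterclockwise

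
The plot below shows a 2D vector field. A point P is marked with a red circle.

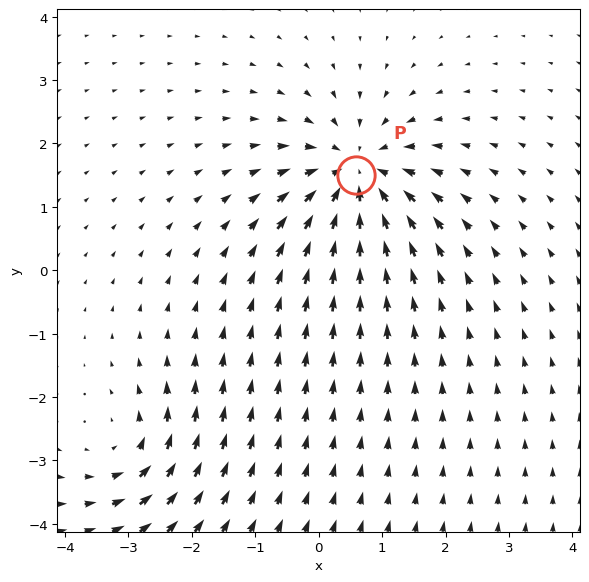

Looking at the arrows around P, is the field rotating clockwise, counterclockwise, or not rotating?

Near P at (0.6, 1.5) the arrows show no circulation. The curl there is ≈0.

not rotating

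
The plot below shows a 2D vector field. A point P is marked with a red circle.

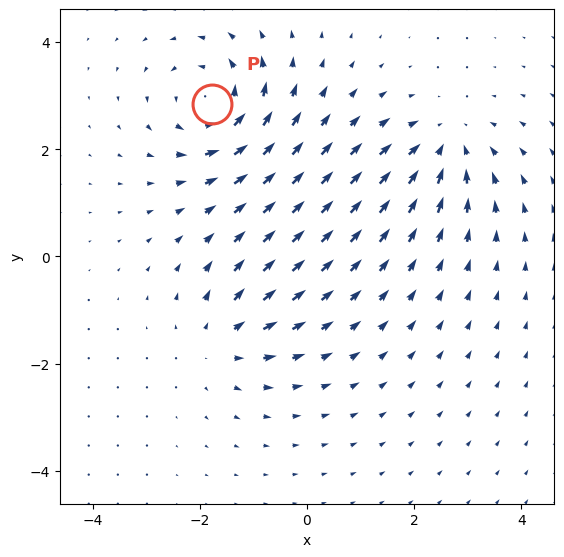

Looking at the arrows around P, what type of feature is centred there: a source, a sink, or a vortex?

vortex

At P (-1.8, 2.8) the arrows circulate counterclockwise. Divergence ≈0, curl about +6 — near-zero divergence with nonzero curl is a vortex.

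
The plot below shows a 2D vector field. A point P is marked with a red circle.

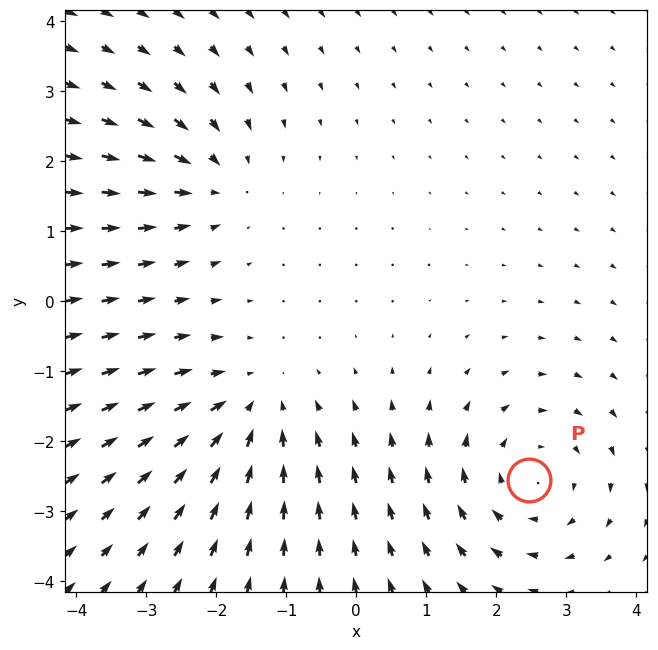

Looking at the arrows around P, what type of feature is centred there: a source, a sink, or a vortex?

At P (2.5, -2.6) the arrows circulate clockwise. Divergence ≈0, curl about -4 — near-zero divergence with nonzero curl is a vortex.

vortex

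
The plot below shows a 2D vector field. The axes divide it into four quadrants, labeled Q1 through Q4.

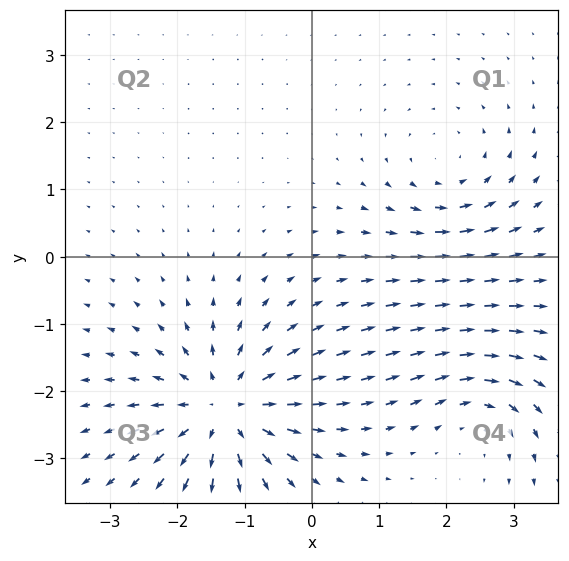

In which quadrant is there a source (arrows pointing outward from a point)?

The source sits at approximately (-1.3, -2.3), which lies in quadrant Q3. The divergence there is about +6, positive as expected for a source.

Q3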